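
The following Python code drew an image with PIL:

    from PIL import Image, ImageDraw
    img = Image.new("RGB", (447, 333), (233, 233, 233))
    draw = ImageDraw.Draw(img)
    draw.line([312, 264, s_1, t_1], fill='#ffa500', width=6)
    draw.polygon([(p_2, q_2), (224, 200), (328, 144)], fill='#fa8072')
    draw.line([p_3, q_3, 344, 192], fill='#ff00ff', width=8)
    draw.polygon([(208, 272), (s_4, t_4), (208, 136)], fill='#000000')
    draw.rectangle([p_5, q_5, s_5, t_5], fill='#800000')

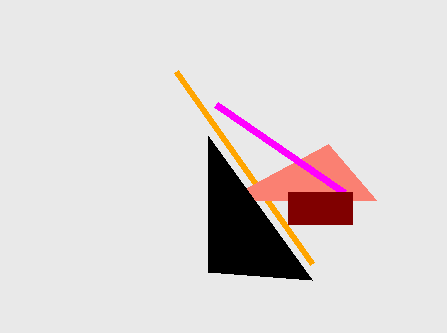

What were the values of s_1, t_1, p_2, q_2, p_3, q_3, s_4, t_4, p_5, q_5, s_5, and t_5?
s_1 = 176, t_1 = 72, p_2 = 376, q_2 = 200, p_3 = 216, q_3 = 104, s_4 = 312, t_4 = 280, p_5 = 288, q_5 = 192, s_5 = 352, t_5 = 224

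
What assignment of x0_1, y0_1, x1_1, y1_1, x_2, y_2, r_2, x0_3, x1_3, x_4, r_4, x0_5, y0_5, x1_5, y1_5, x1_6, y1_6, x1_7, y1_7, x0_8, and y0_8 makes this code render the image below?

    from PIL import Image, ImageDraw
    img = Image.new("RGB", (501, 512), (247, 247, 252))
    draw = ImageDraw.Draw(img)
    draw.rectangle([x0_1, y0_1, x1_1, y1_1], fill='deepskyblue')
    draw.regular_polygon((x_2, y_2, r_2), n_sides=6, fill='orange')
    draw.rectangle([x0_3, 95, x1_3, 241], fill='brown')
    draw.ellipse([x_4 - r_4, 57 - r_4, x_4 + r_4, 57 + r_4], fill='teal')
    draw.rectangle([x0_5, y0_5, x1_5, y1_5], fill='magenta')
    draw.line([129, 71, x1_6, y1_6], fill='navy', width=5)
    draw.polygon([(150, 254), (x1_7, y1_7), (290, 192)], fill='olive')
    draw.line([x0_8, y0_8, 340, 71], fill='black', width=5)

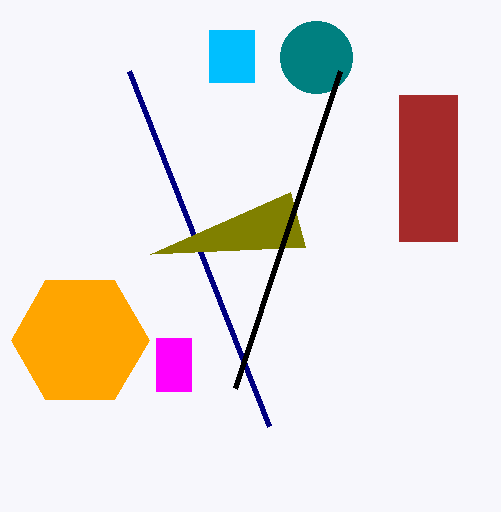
x0_1 = 209, y0_1 = 30, x1_1 = 254, y1_1 = 82, x_2 = 80, y_2 = 340, r_2 = 69, x0_3 = 399, x1_3 = 457, x_4 = 316, r_4 = 36, x0_5 = 156, y0_5 = 338, x1_5 = 191, y1_5 = 391, x1_6 = 269, y1_6 = 426, x1_7 = 305, y1_7 = 247, x0_8 = 235, y0_8 = 388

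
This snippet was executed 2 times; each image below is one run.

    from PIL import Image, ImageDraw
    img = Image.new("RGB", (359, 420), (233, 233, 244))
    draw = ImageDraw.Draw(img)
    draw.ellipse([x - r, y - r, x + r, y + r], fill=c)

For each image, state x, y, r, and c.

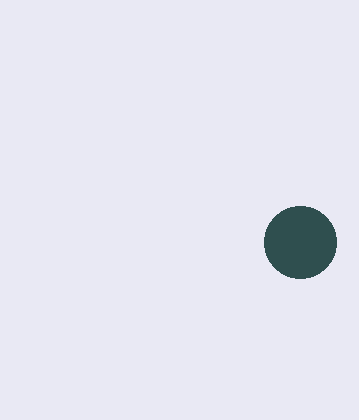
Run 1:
x = 300; y = 242; r = 36; c = 'darkslategray'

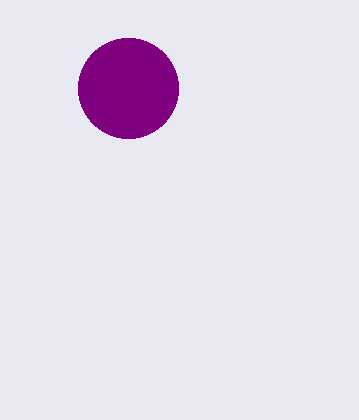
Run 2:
x = 128
y = 88
r = 50
c = 'purple'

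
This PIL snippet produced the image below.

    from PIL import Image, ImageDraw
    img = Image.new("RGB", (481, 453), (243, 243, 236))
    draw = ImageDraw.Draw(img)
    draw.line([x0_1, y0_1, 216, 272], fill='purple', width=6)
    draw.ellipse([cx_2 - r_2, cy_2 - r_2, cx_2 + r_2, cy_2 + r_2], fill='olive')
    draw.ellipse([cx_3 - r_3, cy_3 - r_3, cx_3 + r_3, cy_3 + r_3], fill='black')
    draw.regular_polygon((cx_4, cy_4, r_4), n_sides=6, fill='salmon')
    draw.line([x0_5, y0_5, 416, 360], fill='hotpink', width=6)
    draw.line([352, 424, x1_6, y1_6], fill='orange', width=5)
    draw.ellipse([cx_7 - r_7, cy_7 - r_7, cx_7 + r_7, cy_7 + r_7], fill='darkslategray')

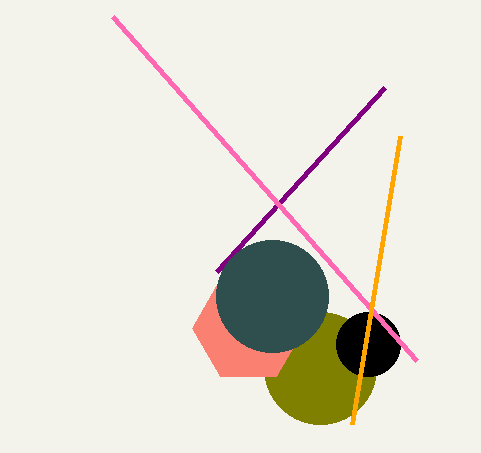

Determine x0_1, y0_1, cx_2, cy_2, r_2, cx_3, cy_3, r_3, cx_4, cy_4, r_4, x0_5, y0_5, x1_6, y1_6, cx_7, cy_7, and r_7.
x0_1 = 384; y0_1 = 88; cx_2 = 320; cy_2 = 368; r_2 = 56; cx_3 = 368; cy_3 = 344; r_3 = 32; cx_4 = 248; cy_4 = 328; r_4 = 56; x0_5 = 112; y0_5 = 16; x1_6 = 400; y1_6 = 136; cx_7 = 272; cy_7 = 296; r_7 = 56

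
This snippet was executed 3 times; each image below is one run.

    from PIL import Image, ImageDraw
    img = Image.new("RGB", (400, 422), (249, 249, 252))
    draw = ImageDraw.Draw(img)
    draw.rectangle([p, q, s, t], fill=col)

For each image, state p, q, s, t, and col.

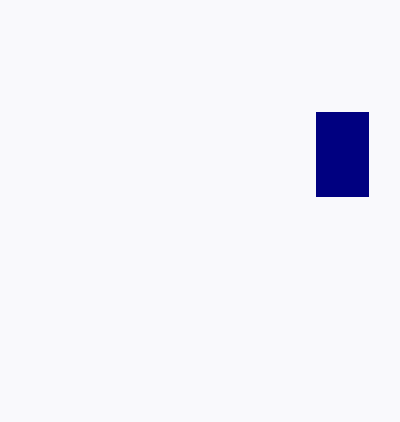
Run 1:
p = 316, q = 112, s = 368, t = 196, col = 'navy'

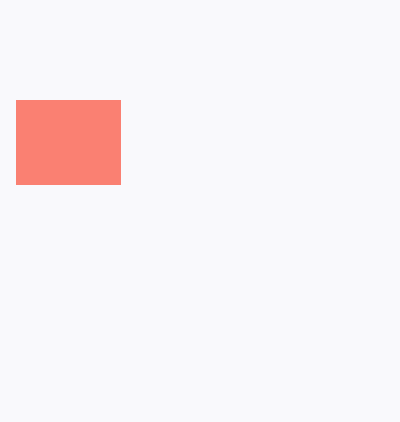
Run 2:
p = 16
q = 100
s = 120
t = 184
col = 'salmon'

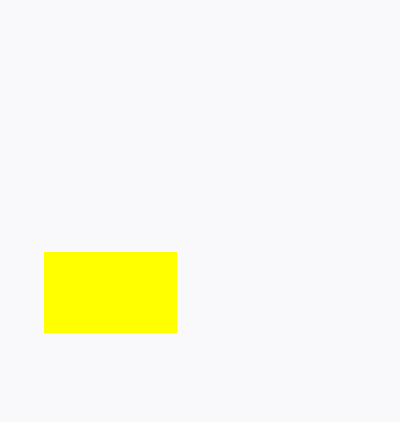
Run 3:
p = 44; q = 252; s = 176; t = 332; col = 'yellow'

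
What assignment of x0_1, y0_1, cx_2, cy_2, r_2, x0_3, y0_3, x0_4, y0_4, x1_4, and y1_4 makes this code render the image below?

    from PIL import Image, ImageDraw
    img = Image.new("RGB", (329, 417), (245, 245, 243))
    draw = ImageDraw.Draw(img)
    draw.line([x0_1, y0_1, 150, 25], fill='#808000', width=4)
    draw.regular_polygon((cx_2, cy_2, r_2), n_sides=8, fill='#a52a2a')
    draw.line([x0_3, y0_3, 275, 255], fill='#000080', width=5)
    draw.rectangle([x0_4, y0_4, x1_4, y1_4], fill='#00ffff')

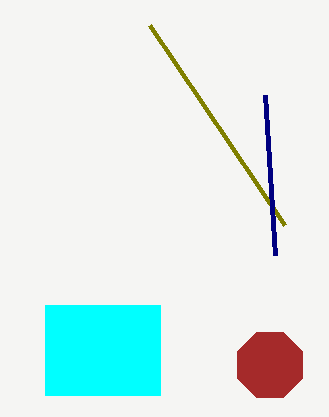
x0_1 = 285; y0_1 = 225; cx_2 = 270; cy_2 = 365; r_2 = 35; x0_3 = 265; y0_3 = 95; x0_4 = 45; y0_4 = 305; x1_4 = 160; y1_4 = 395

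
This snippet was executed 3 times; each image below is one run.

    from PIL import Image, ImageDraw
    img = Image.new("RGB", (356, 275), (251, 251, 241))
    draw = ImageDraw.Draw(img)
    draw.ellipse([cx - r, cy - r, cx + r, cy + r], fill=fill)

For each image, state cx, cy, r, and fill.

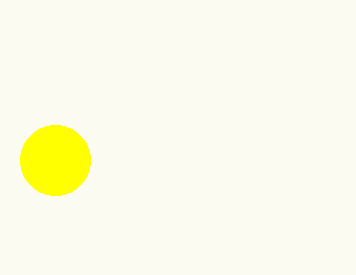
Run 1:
cx = 55, cy = 160, r = 35, fill = 'yellow'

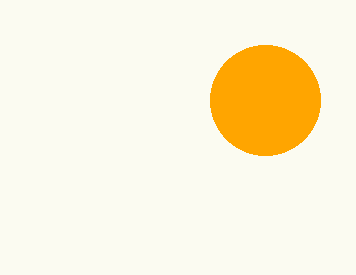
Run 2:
cx = 265, cy = 100, r = 55, fill = 'orange'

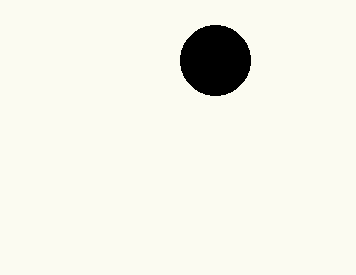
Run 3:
cx = 215
cy = 60
r = 35
fill = 'black'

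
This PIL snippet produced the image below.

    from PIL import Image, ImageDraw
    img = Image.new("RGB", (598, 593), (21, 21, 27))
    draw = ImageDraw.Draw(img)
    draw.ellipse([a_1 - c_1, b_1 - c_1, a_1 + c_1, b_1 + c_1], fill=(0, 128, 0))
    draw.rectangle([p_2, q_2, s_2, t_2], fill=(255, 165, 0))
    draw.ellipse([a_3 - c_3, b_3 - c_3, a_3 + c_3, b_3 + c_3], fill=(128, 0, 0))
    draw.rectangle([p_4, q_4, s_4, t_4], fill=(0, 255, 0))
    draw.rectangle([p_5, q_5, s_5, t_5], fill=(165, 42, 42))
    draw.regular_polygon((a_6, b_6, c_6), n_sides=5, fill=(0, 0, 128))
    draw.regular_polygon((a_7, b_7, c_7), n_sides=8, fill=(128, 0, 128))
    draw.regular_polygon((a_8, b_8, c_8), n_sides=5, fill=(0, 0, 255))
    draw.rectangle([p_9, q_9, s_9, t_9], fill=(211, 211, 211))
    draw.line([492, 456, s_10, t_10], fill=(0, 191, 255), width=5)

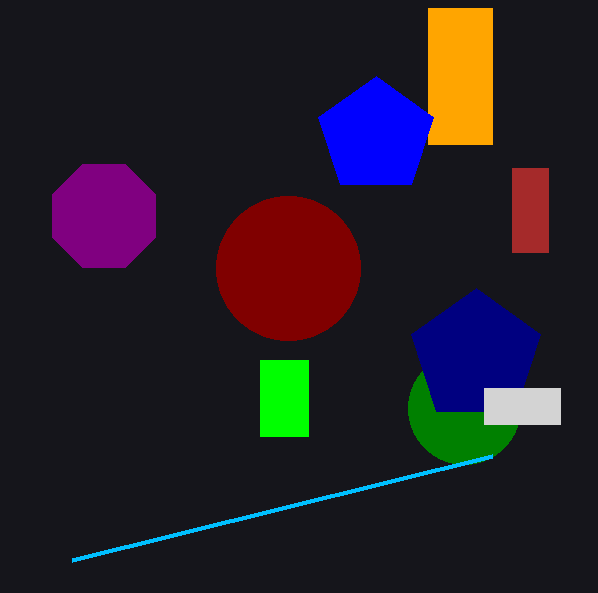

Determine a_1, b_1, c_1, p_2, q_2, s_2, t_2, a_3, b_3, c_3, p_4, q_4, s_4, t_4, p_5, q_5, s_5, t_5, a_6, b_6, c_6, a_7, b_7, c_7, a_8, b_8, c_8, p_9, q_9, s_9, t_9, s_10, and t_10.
a_1 = 464, b_1 = 408, c_1 = 56, p_2 = 428, q_2 = 8, s_2 = 492, t_2 = 144, a_3 = 288, b_3 = 268, c_3 = 72, p_4 = 260, q_4 = 360, s_4 = 308, t_4 = 436, p_5 = 512, q_5 = 168, s_5 = 548, t_5 = 252, a_6 = 476, b_6 = 356, c_6 = 68, a_7 = 104, b_7 = 216, c_7 = 56, a_8 = 376, b_8 = 136, c_8 = 60, p_9 = 484, q_9 = 388, s_9 = 560, t_9 = 424, s_10 = 72, t_10 = 560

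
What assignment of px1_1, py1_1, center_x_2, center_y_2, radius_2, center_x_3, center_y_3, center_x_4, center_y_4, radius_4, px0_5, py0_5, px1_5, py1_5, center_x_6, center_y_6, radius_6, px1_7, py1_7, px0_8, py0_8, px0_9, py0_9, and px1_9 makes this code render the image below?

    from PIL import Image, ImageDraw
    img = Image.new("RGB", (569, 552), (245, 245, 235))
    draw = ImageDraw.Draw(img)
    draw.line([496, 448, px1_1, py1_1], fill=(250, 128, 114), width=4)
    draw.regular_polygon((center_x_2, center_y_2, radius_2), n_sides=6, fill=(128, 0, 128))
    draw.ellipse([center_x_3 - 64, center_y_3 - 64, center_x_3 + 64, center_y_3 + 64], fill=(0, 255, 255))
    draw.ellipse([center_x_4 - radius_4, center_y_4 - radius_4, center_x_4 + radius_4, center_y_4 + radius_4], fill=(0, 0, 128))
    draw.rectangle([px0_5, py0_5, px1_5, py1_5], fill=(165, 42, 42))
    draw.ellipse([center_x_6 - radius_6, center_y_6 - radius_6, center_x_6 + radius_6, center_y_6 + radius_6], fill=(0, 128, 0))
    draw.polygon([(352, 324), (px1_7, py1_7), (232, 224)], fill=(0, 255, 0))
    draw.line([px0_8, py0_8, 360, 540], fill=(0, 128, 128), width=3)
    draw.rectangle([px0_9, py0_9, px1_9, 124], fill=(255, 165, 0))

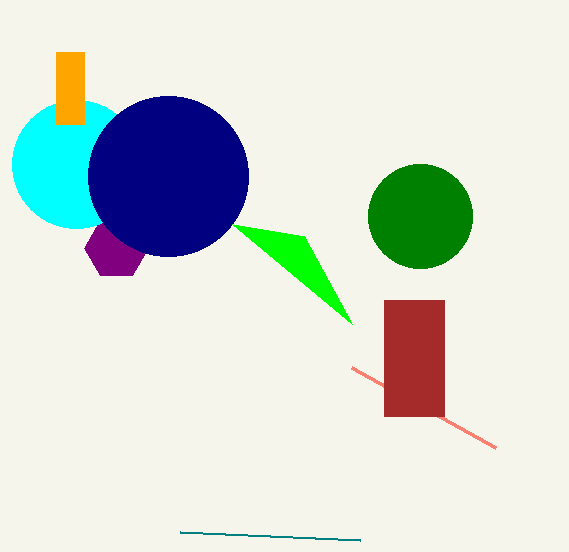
px1_1 = 352, py1_1 = 368, center_x_2 = 116, center_y_2 = 248, radius_2 = 32, center_x_3 = 76, center_y_3 = 164, center_x_4 = 168, center_y_4 = 176, radius_4 = 80, px0_5 = 384, py0_5 = 300, px1_5 = 444, py1_5 = 416, center_x_6 = 420, center_y_6 = 216, radius_6 = 52, px1_7 = 304, py1_7 = 236, px0_8 = 180, py0_8 = 532, px0_9 = 56, py0_9 = 52, px1_9 = 84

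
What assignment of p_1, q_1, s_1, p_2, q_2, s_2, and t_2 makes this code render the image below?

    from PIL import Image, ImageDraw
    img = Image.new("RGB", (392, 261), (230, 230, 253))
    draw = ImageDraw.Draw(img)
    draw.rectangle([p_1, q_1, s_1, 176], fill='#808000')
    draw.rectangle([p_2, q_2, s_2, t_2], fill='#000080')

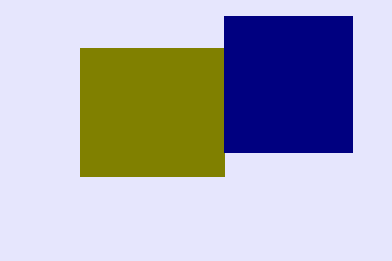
p_1 = 80
q_1 = 48
s_1 = 224
p_2 = 224
q_2 = 16
s_2 = 352
t_2 = 152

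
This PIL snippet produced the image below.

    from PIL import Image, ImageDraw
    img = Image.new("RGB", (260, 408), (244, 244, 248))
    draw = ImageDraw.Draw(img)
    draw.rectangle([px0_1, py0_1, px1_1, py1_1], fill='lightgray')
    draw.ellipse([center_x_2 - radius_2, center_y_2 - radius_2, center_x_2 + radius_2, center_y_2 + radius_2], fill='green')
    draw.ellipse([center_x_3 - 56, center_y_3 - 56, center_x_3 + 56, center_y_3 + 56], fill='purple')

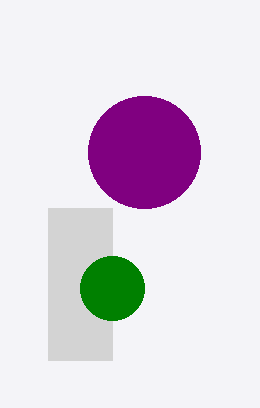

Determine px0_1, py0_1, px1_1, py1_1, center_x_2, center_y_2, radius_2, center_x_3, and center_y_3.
px0_1 = 48
py0_1 = 208
px1_1 = 112
py1_1 = 360
center_x_2 = 112
center_y_2 = 288
radius_2 = 32
center_x_3 = 144
center_y_3 = 152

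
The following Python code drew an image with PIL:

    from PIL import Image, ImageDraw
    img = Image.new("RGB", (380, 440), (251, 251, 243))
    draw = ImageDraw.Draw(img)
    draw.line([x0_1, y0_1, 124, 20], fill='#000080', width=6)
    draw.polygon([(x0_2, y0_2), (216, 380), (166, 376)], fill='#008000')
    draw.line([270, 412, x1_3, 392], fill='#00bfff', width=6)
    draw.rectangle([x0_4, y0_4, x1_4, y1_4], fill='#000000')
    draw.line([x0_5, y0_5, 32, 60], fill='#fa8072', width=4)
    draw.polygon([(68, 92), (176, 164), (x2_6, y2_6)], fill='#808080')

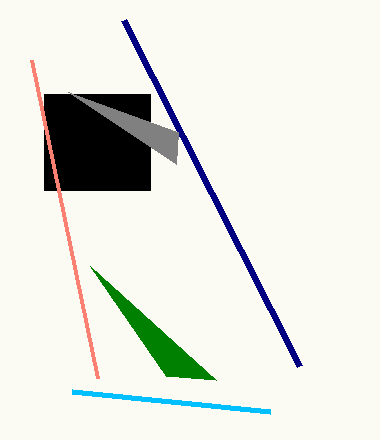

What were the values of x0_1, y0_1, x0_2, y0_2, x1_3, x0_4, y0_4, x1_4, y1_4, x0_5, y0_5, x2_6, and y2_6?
x0_1 = 300; y0_1 = 366; x0_2 = 90; y0_2 = 266; x1_3 = 72; x0_4 = 44; y0_4 = 94; x1_4 = 150; y1_4 = 190; x0_5 = 98; y0_5 = 378; x2_6 = 178; y2_6 = 132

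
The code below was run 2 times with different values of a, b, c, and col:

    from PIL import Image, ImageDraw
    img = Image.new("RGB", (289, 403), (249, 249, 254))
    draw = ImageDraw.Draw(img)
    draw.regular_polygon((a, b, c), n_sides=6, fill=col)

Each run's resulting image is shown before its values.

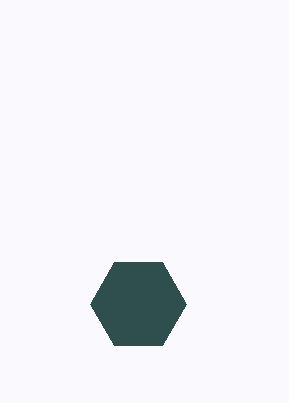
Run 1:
a = 138
b = 304
c = 48
col = 'darkslategray'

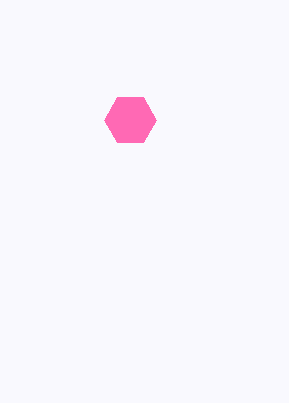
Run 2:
a = 130, b = 120, c = 26, col = 'hotpink'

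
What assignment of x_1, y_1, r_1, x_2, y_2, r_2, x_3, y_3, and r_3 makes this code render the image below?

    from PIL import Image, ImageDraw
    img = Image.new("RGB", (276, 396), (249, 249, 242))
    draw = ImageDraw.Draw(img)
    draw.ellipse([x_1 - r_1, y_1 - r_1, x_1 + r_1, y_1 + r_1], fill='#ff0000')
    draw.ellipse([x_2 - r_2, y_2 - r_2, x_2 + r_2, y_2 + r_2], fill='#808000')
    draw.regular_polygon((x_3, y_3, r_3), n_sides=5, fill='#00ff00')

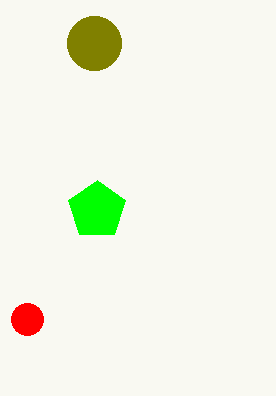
x_1 = 27; y_1 = 319; r_1 = 16; x_2 = 94; y_2 = 43; r_2 = 27; x_3 = 97; y_3 = 210; r_3 = 30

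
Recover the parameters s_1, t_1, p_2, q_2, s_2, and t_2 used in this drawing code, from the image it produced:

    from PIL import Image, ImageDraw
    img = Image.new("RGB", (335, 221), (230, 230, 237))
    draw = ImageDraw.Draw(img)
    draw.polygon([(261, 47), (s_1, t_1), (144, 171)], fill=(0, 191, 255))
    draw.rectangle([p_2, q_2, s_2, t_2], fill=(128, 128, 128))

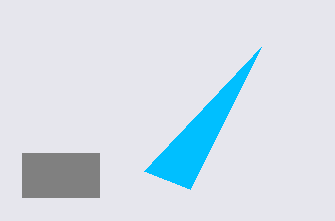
s_1 = 190
t_1 = 189
p_2 = 22
q_2 = 153
s_2 = 99
t_2 = 197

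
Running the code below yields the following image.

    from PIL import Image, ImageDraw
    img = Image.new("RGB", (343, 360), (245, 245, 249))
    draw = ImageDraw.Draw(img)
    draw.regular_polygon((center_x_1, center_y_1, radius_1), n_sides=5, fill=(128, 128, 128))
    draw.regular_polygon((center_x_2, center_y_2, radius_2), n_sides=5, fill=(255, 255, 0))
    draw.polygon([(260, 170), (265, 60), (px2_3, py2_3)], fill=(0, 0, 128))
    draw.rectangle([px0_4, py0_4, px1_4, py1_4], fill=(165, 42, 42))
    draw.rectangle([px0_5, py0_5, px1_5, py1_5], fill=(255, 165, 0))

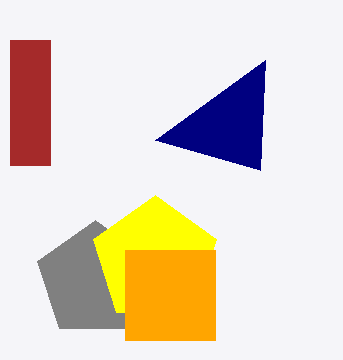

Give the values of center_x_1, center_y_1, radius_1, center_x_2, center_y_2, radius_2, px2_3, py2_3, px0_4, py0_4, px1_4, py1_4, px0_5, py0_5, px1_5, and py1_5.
center_x_1 = 95, center_y_1 = 280, radius_1 = 60, center_x_2 = 155, center_y_2 = 260, radius_2 = 65, px2_3 = 155, py2_3 = 140, px0_4 = 10, py0_4 = 40, px1_4 = 50, py1_4 = 165, px0_5 = 125, py0_5 = 250, px1_5 = 215, py1_5 = 340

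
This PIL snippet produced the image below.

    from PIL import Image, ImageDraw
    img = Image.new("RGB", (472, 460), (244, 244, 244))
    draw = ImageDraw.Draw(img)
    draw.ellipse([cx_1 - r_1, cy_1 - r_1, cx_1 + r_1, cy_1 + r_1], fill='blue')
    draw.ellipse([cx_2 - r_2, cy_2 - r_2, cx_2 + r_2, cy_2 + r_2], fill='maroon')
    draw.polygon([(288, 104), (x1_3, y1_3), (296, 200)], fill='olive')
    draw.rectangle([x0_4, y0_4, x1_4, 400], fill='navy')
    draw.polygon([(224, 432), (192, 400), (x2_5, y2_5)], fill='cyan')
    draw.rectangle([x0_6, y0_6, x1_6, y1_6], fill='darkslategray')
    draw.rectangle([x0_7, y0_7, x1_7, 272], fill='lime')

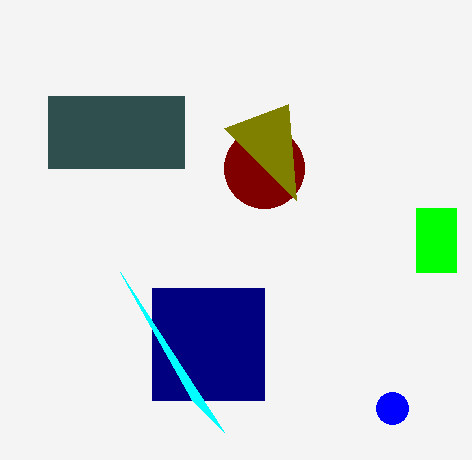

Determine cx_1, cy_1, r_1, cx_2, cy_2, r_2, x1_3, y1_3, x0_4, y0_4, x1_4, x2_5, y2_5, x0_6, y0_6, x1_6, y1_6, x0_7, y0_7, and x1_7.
cx_1 = 392; cy_1 = 408; r_1 = 16; cx_2 = 264; cy_2 = 168; r_2 = 40; x1_3 = 224; y1_3 = 128; x0_4 = 152; y0_4 = 288; x1_4 = 264; x2_5 = 120; y2_5 = 272; x0_6 = 48; y0_6 = 96; x1_6 = 184; y1_6 = 168; x0_7 = 416; y0_7 = 208; x1_7 = 456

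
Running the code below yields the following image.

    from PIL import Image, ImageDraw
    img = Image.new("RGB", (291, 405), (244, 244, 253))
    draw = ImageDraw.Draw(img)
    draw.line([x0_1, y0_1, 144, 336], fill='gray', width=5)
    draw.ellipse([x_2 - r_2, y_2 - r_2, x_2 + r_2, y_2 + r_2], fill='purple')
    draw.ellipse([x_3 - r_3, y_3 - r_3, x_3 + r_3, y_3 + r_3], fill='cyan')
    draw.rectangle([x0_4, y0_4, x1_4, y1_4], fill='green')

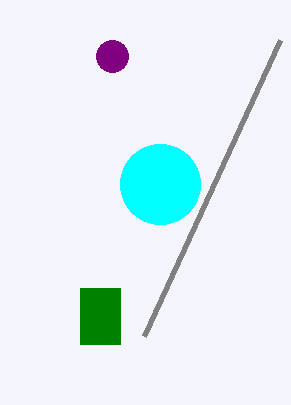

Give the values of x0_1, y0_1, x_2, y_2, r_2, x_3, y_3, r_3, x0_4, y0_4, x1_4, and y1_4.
x0_1 = 280, y0_1 = 40, x_2 = 112, y_2 = 56, r_2 = 16, x_3 = 160, y_3 = 184, r_3 = 40, x0_4 = 80, y0_4 = 288, x1_4 = 120, y1_4 = 344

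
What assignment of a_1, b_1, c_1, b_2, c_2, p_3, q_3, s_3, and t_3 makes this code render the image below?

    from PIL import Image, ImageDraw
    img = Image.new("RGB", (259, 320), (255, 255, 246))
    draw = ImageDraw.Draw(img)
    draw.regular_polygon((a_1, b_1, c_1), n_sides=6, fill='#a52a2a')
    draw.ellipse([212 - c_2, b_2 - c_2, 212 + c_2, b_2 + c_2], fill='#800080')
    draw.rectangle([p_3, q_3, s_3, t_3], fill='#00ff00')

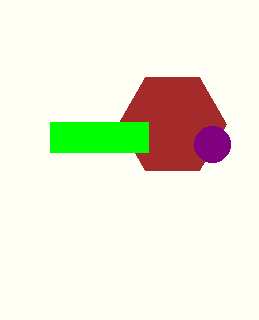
a_1 = 172
b_1 = 124
c_1 = 54
b_2 = 144
c_2 = 18
p_3 = 50
q_3 = 122
s_3 = 148
t_3 = 152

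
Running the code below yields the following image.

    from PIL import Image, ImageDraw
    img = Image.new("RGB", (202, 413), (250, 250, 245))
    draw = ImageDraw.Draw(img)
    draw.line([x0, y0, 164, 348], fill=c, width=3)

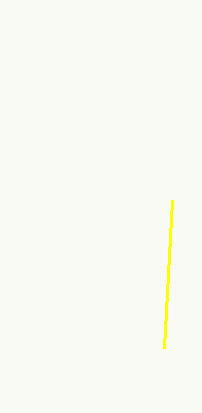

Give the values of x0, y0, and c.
x0 = 172
y0 = 200
c = 'yellow'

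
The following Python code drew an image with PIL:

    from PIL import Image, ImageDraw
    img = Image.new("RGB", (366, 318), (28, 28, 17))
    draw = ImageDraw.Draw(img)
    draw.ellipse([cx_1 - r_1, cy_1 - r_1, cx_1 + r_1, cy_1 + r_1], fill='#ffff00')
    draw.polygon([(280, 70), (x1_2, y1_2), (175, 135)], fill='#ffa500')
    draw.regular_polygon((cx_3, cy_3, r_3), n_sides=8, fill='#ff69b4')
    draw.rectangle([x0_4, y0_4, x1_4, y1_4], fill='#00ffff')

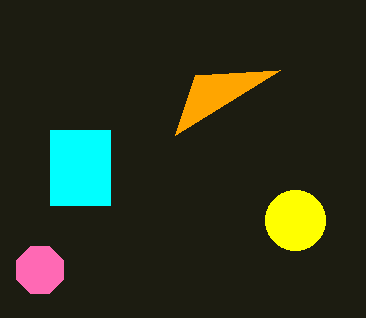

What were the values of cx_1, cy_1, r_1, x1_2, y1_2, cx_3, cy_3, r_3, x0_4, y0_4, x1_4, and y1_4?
cx_1 = 295
cy_1 = 220
r_1 = 30
x1_2 = 195
y1_2 = 75
cx_3 = 40
cy_3 = 270
r_3 = 25
x0_4 = 50
y0_4 = 130
x1_4 = 110
y1_4 = 205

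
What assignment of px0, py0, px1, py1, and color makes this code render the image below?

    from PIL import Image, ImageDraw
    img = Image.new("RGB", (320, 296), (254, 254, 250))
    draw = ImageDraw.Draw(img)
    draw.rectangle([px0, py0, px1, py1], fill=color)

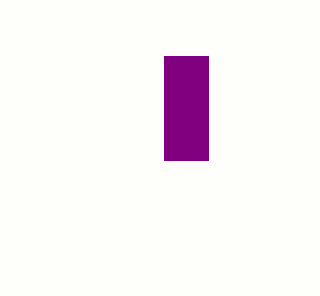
px0 = 164, py0 = 56, px1 = 208, py1 = 160, color = 'purple'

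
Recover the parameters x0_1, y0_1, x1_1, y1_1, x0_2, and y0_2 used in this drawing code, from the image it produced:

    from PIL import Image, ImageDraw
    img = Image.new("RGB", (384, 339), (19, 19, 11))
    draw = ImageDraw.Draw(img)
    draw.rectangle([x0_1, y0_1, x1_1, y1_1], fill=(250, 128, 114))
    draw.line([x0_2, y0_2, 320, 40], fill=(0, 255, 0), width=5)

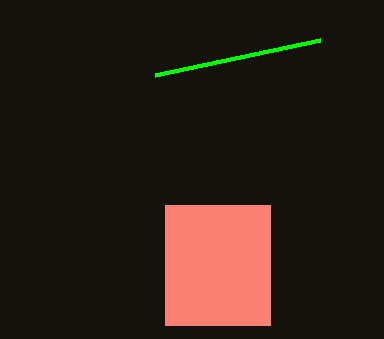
x0_1 = 165
y0_1 = 205
x1_1 = 270
y1_1 = 325
x0_2 = 155
y0_2 = 75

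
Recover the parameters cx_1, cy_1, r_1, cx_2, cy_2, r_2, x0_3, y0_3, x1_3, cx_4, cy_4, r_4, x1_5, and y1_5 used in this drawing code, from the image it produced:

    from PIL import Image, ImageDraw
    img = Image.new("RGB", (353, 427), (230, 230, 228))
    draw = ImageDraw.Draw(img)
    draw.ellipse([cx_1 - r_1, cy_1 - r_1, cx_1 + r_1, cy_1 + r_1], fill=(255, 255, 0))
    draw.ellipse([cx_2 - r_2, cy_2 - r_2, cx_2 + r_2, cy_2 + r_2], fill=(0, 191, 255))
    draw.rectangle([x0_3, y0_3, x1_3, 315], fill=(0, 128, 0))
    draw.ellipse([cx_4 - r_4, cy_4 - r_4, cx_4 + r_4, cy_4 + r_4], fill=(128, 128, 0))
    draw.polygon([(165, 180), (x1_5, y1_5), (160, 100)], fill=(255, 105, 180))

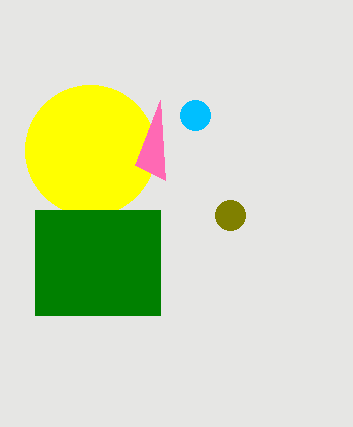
cx_1 = 90
cy_1 = 150
r_1 = 65
cx_2 = 195
cy_2 = 115
r_2 = 15
x0_3 = 35
y0_3 = 210
x1_3 = 160
cx_4 = 230
cy_4 = 215
r_4 = 15
x1_5 = 135
y1_5 = 165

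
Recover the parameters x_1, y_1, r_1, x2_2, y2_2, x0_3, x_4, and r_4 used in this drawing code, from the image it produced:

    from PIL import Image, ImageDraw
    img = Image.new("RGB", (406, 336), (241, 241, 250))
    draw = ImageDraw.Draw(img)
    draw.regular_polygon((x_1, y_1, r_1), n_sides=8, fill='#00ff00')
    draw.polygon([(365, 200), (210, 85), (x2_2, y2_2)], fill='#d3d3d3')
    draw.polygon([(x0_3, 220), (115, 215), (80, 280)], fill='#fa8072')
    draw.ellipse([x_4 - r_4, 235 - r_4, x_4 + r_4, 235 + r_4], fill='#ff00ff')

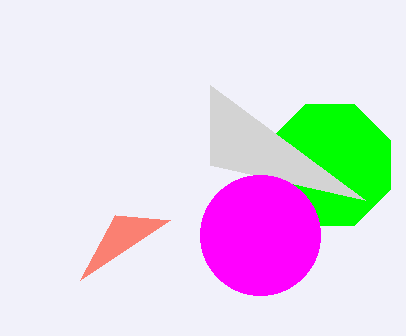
x_1 = 330
y_1 = 165
r_1 = 65
x2_2 = 210
y2_2 = 165
x0_3 = 170
x_4 = 260
r_4 = 60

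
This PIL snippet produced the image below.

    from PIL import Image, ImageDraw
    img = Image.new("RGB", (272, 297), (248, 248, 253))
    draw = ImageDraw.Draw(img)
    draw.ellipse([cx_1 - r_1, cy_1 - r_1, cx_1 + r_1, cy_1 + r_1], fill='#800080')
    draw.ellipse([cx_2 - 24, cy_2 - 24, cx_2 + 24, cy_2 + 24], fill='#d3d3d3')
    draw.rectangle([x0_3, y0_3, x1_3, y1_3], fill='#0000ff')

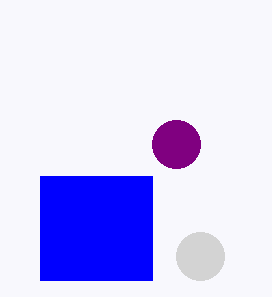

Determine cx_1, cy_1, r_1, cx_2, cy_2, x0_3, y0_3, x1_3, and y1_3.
cx_1 = 176; cy_1 = 144; r_1 = 24; cx_2 = 200; cy_2 = 256; x0_3 = 40; y0_3 = 176; x1_3 = 152; y1_3 = 280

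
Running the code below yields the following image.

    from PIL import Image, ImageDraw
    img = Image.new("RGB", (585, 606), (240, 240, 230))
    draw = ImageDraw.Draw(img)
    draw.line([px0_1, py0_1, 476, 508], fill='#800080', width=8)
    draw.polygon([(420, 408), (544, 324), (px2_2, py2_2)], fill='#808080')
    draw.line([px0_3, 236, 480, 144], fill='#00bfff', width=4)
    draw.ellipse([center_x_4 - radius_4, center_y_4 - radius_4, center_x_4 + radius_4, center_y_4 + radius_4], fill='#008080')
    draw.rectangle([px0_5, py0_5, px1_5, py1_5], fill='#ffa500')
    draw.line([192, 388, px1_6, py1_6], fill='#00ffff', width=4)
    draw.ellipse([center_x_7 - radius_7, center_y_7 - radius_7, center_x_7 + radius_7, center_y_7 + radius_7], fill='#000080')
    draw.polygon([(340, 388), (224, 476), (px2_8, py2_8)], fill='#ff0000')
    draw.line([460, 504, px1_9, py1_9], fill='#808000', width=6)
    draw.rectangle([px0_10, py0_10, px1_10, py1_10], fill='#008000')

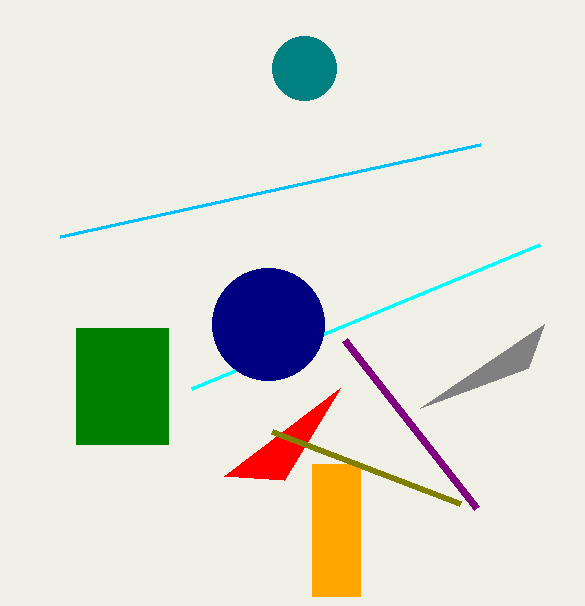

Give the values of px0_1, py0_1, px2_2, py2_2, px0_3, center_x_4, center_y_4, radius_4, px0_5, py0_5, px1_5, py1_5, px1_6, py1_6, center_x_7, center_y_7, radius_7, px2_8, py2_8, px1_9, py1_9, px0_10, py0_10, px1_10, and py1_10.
px0_1 = 344; py0_1 = 340; px2_2 = 528; py2_2 = 368; px0_3 = 60; center_x_4 = 304; center_y_4 = 68; radius_4 = 32; px0_5 = 312; py0_5 = 464; px1_5 = 360; py1_5 = 596; px1_6 = 540; py1_6 = 244; center_x_7 = 268; center_y_7 = 324; radius_7 = 56; px2_8 = 284; py2_8 = 480; px1_9 = 272; py1_9 = 432; px0_10 = 76; py0_10 = 328; px1_10 = 168; py1_10 = 444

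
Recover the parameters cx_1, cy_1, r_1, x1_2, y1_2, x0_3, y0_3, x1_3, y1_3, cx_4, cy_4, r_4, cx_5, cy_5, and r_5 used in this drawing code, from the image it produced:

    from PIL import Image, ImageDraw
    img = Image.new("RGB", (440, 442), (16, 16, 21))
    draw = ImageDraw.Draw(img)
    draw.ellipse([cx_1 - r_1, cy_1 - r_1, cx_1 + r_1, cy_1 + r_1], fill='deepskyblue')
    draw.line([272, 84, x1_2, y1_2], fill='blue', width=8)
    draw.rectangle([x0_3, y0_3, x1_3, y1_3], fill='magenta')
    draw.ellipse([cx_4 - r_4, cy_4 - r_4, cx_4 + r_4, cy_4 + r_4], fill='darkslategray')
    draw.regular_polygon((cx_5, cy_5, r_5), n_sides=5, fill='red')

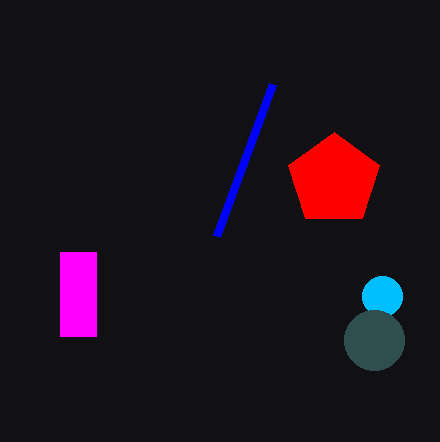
cx_1 = 382, cy_1 = 296, r_1 = 20, x1_2 = 216, y1_2 = 236, x0_3 = 60, y0_3 = 252, x1_3 = 96, y1_3 = 336, cx_4 = 374, cy_4 = 340, r_4 = 30, cx_5 = 334, cy_5 = 180, r_5 = 48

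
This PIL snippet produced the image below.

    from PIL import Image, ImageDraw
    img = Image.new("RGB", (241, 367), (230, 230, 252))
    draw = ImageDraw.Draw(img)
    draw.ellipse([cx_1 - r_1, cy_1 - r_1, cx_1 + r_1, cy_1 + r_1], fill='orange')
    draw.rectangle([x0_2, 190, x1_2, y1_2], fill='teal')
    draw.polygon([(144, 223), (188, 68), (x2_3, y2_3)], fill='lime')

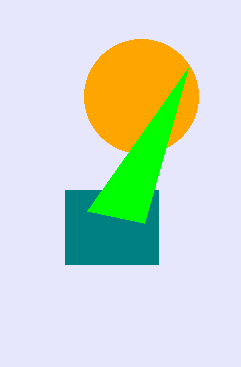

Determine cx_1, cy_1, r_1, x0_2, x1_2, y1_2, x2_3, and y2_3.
cx_1 = 141; cy_1 = 96; r_1 = 57; x0_2 = 65; x1_2 = 158; y1_2 = 264; x2_3 = 87; y2_3 = 211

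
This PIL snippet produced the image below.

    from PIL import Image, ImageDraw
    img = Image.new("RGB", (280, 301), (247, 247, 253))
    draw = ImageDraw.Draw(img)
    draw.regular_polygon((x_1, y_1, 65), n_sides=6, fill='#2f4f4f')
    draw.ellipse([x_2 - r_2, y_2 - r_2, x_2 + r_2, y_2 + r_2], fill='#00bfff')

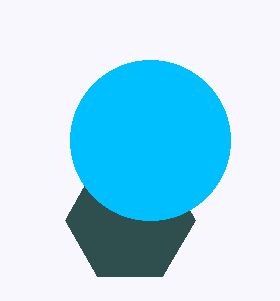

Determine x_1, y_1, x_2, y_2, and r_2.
x_1 = 130; y_1 = 220; x_2 = 150; y_2 = 140; r_2 = 80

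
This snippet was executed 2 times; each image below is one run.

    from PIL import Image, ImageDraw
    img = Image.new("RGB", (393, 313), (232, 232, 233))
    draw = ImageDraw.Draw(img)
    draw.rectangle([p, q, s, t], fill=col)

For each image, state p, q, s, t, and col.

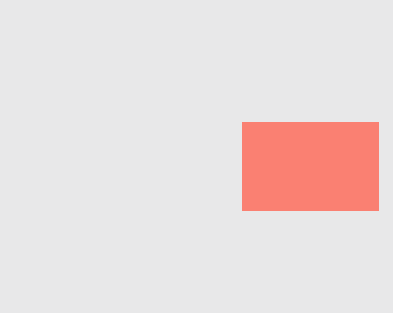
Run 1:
p = 242
q = 122
s = 378
t = 210
col = 'salmon'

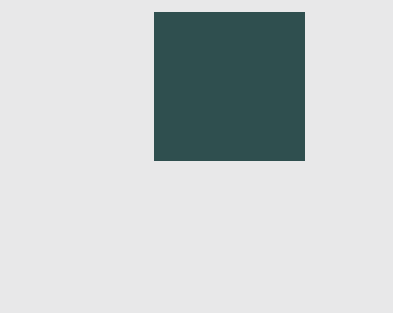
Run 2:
p = 154; q = 12; s = 304; t = 160; col = 'darkslategray'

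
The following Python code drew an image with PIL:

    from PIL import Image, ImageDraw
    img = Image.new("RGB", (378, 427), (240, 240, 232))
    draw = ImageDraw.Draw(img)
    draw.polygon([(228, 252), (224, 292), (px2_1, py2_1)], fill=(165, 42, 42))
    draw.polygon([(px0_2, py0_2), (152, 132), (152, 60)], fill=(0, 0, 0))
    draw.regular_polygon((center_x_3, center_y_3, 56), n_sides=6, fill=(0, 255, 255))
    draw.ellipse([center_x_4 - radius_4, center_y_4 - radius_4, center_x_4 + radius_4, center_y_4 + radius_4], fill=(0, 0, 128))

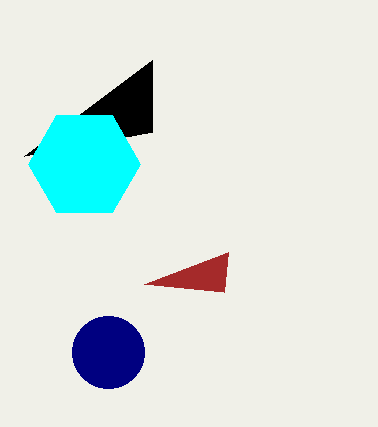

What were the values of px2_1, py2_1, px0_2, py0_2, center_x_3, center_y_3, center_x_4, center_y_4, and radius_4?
px2_1 = 144, py2_1 = 284, px0_2 = 24, py0_2 = 156, center_x_3 = 84, center_y_3 = 164, center_x_4 = 108, center_y_4 = 352, radius_4 = 36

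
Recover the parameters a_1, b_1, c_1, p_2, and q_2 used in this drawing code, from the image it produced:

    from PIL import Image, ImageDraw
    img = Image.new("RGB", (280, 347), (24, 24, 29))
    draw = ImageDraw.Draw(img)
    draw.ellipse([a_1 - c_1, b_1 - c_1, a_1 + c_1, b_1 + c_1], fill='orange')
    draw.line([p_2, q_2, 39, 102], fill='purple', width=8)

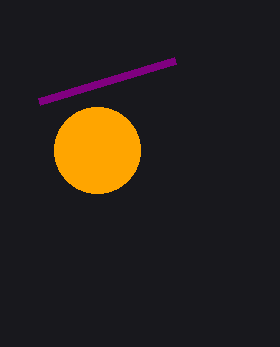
a_1 = 97, b_1 = 150, c_1 = 43, p_2 = 175, q_2 = 61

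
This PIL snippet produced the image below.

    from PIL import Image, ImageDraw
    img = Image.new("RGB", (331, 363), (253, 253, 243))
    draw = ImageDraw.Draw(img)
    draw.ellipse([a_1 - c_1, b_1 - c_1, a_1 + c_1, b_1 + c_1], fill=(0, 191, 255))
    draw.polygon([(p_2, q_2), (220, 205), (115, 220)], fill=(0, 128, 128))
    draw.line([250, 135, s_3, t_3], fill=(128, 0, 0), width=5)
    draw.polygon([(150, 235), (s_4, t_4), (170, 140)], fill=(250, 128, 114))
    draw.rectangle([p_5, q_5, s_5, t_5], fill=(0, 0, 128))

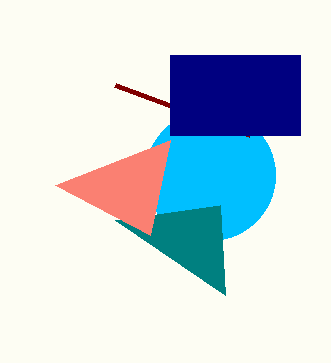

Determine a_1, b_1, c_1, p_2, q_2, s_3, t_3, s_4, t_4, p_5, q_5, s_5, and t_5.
a_1 = 210, b_1 = 175, c_1 = 65, p_2 = 225, q_2 = 295, s_3 = 115, t_3 = 85, s_4 = 55, t_4 = 185, p_5 = 170, q_5 = 55, s_5 = 300, t_5 = 135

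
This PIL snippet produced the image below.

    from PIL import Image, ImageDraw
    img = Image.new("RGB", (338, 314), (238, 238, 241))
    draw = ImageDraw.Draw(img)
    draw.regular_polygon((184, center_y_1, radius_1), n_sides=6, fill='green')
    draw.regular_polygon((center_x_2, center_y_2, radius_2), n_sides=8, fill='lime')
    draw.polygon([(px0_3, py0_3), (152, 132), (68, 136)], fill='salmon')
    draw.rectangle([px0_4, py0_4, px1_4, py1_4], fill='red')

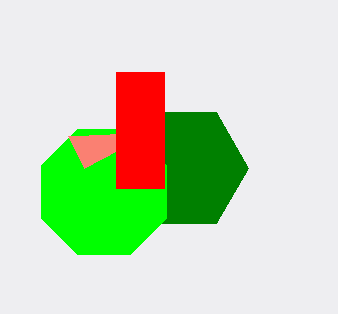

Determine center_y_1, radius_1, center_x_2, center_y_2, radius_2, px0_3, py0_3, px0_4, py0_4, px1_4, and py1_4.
center_y_1 = 168, radius_1 = 64, center_x_2 = 104, center_y_2 = 192, radius_2 = 68, px0_3 = 84, py0_3 = 168, px0_4 = 116, py0_4 = 72, px1_4 = 164, py1_4 = 188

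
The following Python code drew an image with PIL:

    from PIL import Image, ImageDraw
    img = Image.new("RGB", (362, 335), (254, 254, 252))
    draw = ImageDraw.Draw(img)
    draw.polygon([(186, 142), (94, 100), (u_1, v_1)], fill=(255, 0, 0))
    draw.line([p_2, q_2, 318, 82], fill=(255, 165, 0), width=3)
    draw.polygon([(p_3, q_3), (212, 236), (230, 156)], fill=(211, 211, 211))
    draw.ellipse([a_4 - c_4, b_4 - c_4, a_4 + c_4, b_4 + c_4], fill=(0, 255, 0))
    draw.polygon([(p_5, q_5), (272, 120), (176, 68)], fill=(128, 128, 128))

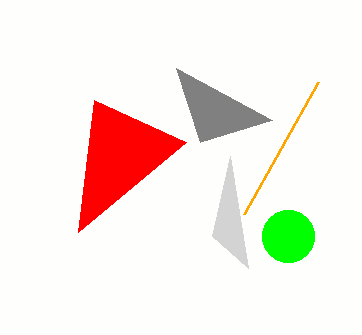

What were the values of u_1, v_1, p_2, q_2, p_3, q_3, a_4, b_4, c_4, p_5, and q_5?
u_1 = 78, v_1 = 232, p_2 = 244, q_2 = 214, p_3 = 248, q_3 = 268, a_4 = 288, b_4 = 236, c_4 = 26, p_5 = 200, q_5 = 142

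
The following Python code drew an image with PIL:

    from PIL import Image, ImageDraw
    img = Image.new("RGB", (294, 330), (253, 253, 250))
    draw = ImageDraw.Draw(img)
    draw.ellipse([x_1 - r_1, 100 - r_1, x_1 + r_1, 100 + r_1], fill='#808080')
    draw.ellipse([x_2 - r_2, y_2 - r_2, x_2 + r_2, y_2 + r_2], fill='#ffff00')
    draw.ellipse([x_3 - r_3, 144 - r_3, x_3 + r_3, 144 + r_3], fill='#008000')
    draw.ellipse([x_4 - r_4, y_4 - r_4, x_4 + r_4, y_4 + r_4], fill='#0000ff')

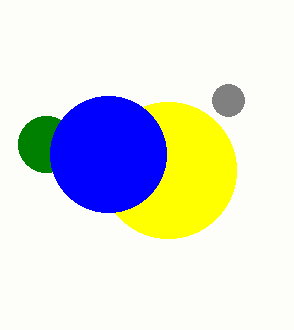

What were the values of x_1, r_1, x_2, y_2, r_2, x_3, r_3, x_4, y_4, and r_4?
x_1 = 228, r_1 = 16, x_2 = 168, y_2 = 170, r_2 = 68, x_3 = 46, r_3 = 28, x_4 = 108, y_4 = 154, r_4 = 58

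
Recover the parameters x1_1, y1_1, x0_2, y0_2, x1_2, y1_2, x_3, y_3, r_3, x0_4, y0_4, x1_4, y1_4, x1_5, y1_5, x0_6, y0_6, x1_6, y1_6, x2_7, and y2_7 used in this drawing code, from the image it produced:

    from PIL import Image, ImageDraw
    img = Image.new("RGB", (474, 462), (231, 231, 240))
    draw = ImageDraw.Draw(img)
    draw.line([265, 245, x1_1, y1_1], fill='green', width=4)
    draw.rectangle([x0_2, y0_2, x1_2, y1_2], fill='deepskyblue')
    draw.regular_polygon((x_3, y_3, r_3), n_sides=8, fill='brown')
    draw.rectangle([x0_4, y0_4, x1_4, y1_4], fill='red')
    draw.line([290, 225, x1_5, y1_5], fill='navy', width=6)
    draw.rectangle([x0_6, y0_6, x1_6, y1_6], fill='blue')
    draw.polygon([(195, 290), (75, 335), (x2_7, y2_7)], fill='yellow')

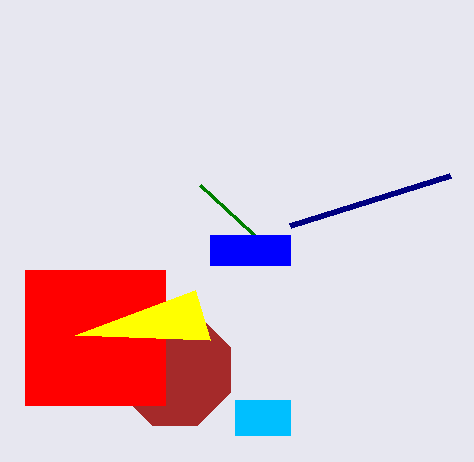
x1_1 = 200, y1_1 = 185, x0_2 = 235, y0_2 = 400, x1_2 = 290, y1_2 = 435, x_3 = 175, y_3 = 370, r_3 = 60, x0_4 = 25, y0_4 = 270, x1_4 = 165, y1_4 = 405, x1_5 = 450, y1_5 = 175, x0_6 = 210, y0_6 = 235, x1_6 = 290, y1_6 = 265, x2_7 = 210, y2_7 = 340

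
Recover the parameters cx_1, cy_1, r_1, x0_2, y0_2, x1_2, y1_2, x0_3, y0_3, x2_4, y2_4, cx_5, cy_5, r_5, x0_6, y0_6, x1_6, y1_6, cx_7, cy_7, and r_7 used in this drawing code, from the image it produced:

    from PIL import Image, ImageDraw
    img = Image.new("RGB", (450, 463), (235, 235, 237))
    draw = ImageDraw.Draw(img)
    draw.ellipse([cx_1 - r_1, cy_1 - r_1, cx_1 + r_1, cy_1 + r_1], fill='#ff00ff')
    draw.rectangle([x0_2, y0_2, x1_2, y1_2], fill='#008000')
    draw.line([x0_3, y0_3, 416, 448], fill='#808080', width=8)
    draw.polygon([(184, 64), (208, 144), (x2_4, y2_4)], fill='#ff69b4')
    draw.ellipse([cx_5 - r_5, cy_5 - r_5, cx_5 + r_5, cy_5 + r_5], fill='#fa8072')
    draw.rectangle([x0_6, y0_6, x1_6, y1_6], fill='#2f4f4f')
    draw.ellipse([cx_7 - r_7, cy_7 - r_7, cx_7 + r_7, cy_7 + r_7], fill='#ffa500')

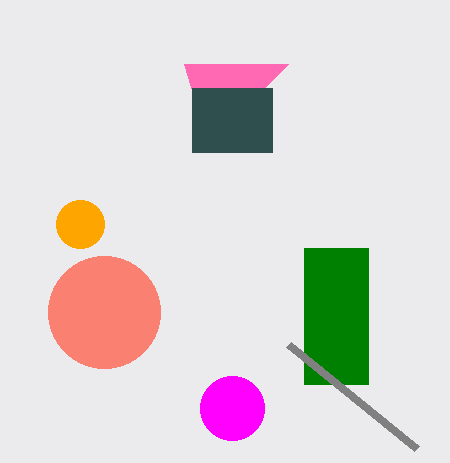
cx_1 = 232; cy_1 = 408; r_1 = 32; x0_2 = 304; y0_2 = 248; x1_2 = 368; y1_2 = 384; x0_3 = 288; y0_3 = 344; x2_4 = 288; y2_4 = 64; cx_5 = 104; cy_5 = 312; r_5 = 56; x0_6 = 192; y0_6 = 88; x1_6 = 272; y1_6 = 152; cx_7 = 80; cy_7 = 224; r_7 = 24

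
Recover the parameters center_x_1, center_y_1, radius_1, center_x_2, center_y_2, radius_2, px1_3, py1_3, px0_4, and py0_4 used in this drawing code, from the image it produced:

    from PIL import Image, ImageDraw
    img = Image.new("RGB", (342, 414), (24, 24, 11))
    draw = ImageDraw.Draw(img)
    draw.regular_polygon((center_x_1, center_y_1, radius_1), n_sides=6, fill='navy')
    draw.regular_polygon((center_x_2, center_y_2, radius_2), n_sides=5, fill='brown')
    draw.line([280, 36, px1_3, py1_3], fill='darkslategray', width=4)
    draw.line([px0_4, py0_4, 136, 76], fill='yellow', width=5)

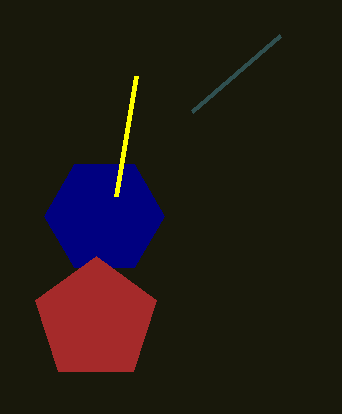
center_x_1 = 104; center_y_1 = 216; radius_1 = 60; center_x_2 = 96; center_y_2 = 320; radius_2 = 64; px1_3 = 192; py1_3 = 112; px0_4 = 116; py0_4 = 196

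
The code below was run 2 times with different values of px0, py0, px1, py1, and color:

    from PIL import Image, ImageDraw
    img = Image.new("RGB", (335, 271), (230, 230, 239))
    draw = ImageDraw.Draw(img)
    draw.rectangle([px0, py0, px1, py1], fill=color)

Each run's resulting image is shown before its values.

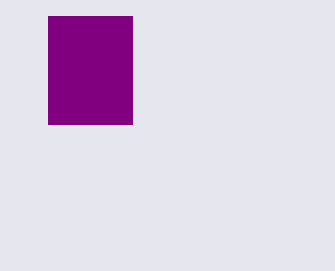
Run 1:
px0 = 48; py0 = 16; px1 = 132; py1 = 124; color = 'purple'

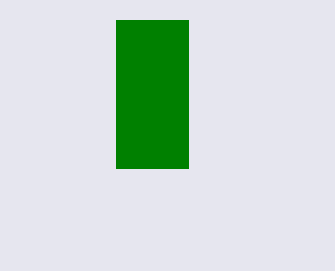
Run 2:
px0 = 116, py0 = 20, px1 = 188, py1 = 168, color = 'green'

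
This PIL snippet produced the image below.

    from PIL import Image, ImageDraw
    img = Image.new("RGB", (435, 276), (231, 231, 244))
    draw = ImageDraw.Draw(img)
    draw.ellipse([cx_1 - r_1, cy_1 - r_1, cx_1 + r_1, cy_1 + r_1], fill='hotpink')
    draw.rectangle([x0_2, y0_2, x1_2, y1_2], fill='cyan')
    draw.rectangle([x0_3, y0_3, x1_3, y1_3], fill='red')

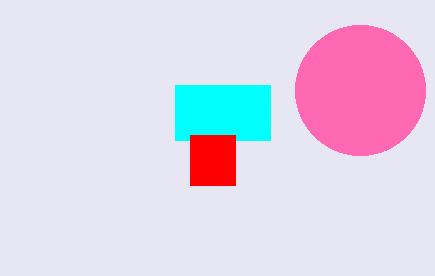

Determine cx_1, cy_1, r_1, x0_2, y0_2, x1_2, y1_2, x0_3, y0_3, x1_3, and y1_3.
cx_1 = 360
cy_1 = 90
r_1 = 65
x0_2 = 175
y0_2 = 85
x1_2 = 270
y1_2 = 140
x0_3 = 190
y0_3 = 135
x1_3 = 235
y1_3 = 185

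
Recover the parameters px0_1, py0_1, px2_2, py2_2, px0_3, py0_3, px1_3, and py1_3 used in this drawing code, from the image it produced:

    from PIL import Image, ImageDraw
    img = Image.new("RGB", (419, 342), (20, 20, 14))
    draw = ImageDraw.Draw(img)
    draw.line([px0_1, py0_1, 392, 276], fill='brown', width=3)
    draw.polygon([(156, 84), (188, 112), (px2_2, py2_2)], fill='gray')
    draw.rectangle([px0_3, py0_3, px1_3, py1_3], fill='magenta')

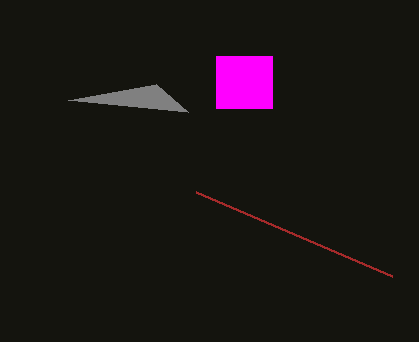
px0_1 = 196
py0_1 = 192
px2_2 = 68
py2_2 = 100
px0_3 = 216
py0_3 = 56
px1_3 = 272
py1_3 = 108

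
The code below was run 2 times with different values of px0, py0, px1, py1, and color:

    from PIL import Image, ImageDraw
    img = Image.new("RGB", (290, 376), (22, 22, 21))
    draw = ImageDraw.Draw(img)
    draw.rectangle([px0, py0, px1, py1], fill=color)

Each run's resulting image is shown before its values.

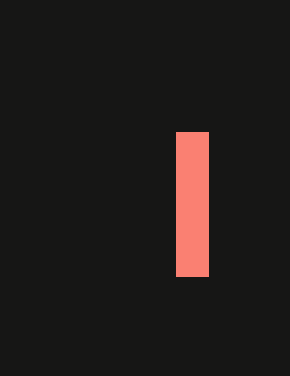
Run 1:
px0 = 176; py0 = 132; px1 = 208; py1 = 276; color = 'salmon'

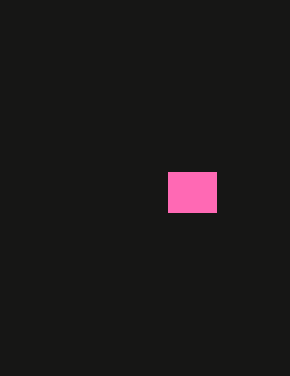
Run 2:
px0 = 168; py0 = 172; px1 = 216; py1 = 212; color = 'hotpink'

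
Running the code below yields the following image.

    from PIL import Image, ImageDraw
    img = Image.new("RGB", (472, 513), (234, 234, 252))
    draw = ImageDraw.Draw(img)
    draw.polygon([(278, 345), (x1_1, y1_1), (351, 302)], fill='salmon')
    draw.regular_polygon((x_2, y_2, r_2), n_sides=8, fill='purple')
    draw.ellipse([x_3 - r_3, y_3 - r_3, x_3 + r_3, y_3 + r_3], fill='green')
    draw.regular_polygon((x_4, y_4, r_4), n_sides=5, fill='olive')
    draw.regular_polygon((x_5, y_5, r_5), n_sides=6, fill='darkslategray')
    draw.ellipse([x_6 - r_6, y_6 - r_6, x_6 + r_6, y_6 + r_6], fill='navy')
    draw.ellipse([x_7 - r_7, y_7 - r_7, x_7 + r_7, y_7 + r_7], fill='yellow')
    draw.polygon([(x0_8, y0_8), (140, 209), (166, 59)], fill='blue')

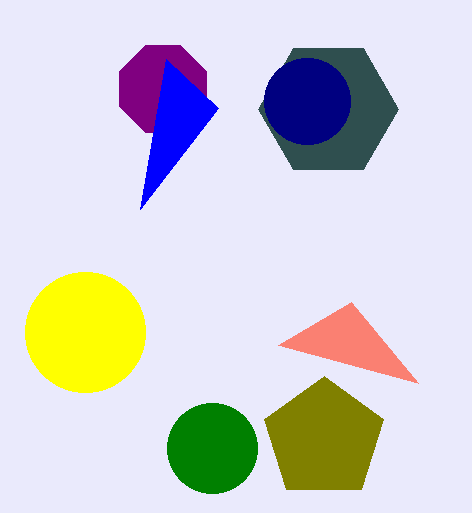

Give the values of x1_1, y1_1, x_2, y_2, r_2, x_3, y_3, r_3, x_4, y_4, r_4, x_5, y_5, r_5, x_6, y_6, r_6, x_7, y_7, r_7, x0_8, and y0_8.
x1_1 = 418; y1_1 = 383; x_2 = 163; y_2 = 89; r_2 = 47; x_3 = 212; y_3 = 448; r_3 = 45; x_4 = 324; y_4 = 439; r_4 = 63; x_5 = 328; y_5 = 109; r_5 = 70; x_6 = 307; y_6 = 101; r_6 = 43; x_7 = 85; y_7 = 332; r_7 = 60; x0_8 = 218; y0_8 = 108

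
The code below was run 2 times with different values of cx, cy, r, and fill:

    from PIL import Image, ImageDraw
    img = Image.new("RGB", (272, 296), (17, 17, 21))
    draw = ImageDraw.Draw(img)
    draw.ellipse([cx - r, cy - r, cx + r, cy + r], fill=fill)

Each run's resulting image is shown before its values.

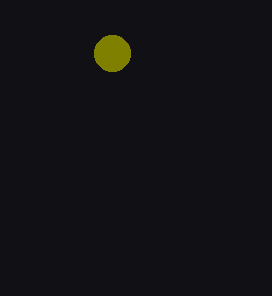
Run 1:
cx = 112
cy = 53
r = 18
fill = 'olive'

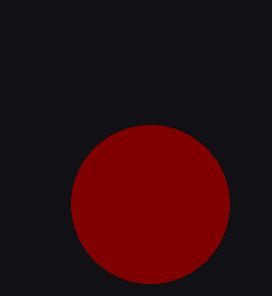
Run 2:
cx = 150, cy = 204, r = 79, fill = 'maroon'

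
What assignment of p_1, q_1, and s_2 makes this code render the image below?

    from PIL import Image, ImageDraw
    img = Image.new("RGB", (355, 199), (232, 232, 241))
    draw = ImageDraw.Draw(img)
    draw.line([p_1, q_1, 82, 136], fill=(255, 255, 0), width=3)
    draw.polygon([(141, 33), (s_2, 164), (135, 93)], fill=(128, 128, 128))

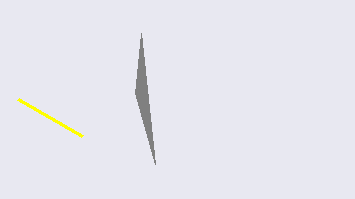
p_1 = 18, q_1 = 99, s_2 = 155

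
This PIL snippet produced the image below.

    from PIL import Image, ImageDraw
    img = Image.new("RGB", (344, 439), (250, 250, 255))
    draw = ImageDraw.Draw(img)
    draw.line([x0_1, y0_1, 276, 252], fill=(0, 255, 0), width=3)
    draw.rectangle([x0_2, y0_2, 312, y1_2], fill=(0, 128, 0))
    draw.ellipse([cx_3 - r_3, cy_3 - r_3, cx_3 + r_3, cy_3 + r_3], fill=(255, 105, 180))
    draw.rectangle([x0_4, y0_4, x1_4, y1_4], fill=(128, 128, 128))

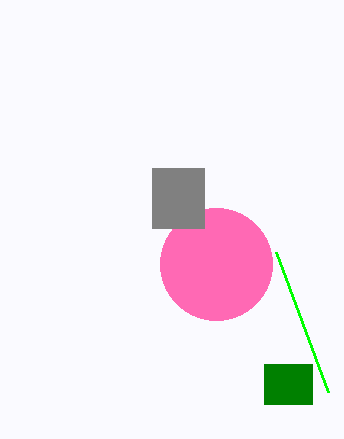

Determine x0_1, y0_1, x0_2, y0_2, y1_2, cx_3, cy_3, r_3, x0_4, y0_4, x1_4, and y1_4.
x0_1 = 328, y0_1 = 392, x0_2 = 264, y0_2 = 364, y1_2 = 404, cx_3 = 216, cy_3 = 264, r_3 = 56, x0_4 = 152, y0_4 = 168, x1_4 = 204, y1_4 = 228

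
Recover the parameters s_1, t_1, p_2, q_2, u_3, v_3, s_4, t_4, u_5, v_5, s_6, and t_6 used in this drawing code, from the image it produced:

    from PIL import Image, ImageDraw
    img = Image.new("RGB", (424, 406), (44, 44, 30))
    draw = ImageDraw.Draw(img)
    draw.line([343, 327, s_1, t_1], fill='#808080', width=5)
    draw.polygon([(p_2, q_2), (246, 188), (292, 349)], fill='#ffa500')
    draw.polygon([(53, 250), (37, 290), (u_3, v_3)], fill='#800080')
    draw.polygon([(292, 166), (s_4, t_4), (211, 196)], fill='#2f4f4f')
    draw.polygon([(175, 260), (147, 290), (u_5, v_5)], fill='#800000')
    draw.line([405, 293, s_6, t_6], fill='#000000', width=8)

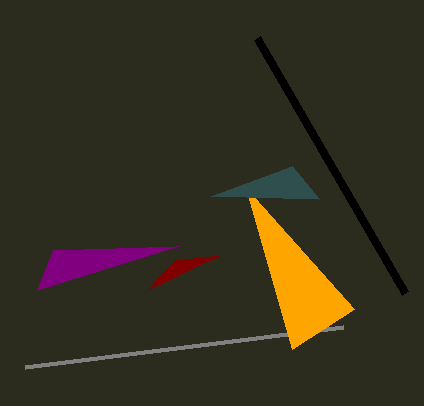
s_1 = 25, t_1 = 367, p_2 = 354, q_2 = 309, u_3 = 178, v_3 = 246, s_4 = 319, t_4 = 199, u_5 = 220, v_5 = 255, s_6 = 257, t_6 = 38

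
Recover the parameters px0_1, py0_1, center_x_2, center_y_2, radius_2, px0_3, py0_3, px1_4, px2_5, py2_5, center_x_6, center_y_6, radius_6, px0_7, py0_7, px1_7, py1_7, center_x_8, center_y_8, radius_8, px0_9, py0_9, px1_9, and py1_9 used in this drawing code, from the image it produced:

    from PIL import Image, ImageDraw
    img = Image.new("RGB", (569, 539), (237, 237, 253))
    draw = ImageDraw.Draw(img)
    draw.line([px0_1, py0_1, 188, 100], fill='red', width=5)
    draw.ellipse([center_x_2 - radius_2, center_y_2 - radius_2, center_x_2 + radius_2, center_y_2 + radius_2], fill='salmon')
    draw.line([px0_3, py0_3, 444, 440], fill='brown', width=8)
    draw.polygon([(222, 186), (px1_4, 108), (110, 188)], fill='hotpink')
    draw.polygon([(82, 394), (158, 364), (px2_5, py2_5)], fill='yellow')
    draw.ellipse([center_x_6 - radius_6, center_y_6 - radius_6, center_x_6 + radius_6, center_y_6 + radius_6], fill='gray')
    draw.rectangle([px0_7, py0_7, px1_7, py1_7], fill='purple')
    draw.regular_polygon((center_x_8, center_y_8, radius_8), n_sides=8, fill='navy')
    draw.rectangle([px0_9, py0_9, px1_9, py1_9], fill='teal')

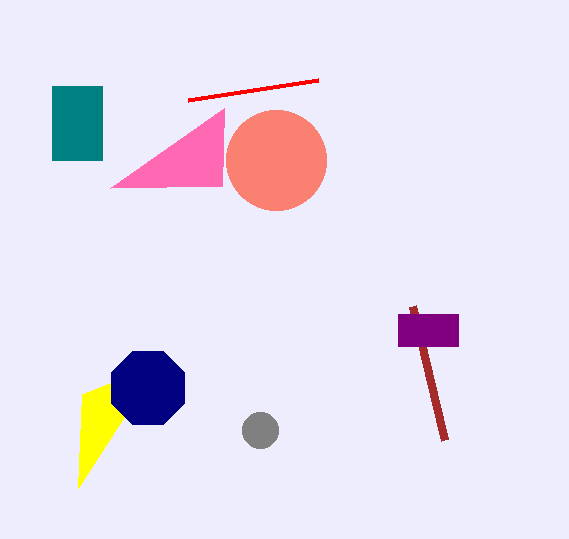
px0_1 = 318, py0_1 = 80, center_x_2 = 276, center_y_2 = 160, radius_2 = 50, px0_3 = 412, py0_3 = 306, px1_4 = 224, px2_5 = 78, py2_5 = 488, center_x_6 = 260, center_y_6 = 430, radius_6 = 18, px0_7 = 398, py0_7 = 314, px1_7 = 458, py1_7 = 346, center_x_8 = 148, center_y_8 = 388, radius_8 = 40, px0_9 = 52, py0_9 = 86, px1_9 = 102, py1_9 = 160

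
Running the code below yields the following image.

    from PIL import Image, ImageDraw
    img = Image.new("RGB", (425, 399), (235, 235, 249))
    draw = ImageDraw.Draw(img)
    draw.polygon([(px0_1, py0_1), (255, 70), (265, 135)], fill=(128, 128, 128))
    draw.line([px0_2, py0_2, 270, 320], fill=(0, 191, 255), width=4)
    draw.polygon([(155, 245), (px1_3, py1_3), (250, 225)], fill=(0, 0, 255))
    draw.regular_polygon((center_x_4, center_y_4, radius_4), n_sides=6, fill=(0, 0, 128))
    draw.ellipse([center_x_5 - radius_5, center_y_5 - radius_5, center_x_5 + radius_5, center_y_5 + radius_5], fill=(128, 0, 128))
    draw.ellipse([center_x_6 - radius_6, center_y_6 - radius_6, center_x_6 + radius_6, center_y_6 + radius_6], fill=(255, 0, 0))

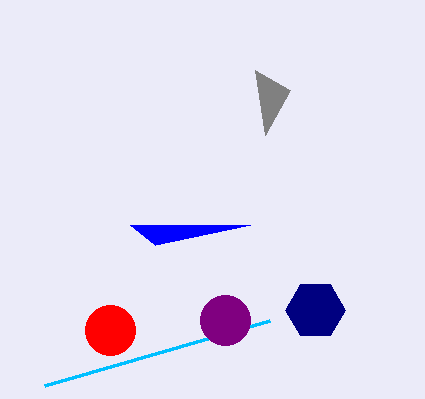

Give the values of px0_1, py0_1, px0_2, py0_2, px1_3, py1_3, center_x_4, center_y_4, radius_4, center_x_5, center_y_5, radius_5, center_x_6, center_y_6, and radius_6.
px0_1 = 290
py0_1 = 90
px0_2 = 45
py0_2 = 385
px1_3 = 130
py1_3 = 225
center_x_4 = 315
center_y_4 = 310
radius_4 = 30
center_x_5 = 225
center_y_5 = 320
radius_5 = 25
center_x_6 = 110
center_y_6 = 330
radius_6 = 25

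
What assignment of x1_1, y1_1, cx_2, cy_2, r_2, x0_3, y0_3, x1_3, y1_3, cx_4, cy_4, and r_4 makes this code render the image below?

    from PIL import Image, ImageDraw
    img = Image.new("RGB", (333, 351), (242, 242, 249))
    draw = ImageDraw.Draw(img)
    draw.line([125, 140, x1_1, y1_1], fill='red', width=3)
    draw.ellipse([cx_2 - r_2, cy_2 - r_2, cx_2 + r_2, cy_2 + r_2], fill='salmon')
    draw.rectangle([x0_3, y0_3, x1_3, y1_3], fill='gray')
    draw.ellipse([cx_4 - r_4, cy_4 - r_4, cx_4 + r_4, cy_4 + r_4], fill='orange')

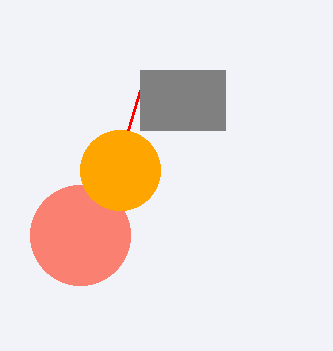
x1_1 = 140
y1_1 = 90
cx_2 = 80
cy_2 = 235
r_2 = 50
x0_3 = 140
y0_3 = 70
x1_3 = 225
y1_3 = 130
cx_4 = 120
cy_4 = 170
r_4 = 40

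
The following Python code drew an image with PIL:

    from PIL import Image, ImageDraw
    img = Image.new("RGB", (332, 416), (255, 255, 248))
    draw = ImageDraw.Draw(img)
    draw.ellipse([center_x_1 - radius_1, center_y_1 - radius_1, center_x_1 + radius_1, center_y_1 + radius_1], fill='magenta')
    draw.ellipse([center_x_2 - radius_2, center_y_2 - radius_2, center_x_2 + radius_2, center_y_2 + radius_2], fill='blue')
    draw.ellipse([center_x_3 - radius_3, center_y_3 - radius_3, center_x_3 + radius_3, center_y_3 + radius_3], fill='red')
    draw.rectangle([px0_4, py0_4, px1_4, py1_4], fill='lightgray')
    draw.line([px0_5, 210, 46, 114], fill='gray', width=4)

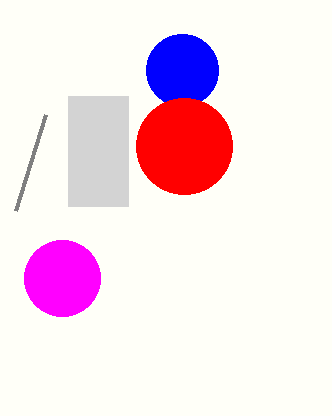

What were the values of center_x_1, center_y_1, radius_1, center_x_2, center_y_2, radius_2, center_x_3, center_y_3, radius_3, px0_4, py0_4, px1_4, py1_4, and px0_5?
center_x_1 = 62, center_y_1 = 278, radius_1 = 38, center_x_2 = 182, center_y_2 = 70, radius_2 = 36, center_x_3 = 184, center_y_3 = 146, radius_3 = 48, px0_4 = 68, py0_4 = 96, px1_4 = 128, py1_4 = 206, px0_5 = 16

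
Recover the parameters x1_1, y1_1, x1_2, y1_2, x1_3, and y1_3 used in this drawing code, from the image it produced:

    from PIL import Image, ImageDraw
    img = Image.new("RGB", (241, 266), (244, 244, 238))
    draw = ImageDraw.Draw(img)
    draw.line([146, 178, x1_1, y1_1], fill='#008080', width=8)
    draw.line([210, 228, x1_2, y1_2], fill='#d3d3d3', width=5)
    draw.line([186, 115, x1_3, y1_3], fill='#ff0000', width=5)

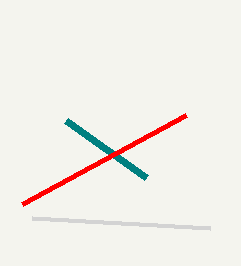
x1_1 = 66; y1_1 = 121; x1_2 = 32; y1_2 = 218; x1_3 = 22; y1_3 = 204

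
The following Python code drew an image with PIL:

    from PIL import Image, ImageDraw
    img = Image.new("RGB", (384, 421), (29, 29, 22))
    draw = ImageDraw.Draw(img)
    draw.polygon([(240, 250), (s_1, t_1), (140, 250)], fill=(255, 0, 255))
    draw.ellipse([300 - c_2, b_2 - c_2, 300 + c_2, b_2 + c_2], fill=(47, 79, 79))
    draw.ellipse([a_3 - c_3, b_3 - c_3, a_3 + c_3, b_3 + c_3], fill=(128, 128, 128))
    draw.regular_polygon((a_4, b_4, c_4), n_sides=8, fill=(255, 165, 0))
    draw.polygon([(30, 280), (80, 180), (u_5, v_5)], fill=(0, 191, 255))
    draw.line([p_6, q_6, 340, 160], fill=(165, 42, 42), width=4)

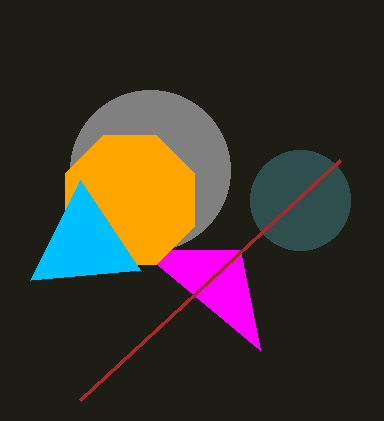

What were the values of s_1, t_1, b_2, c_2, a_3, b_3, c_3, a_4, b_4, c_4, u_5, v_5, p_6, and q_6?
s_1 = 260, t_1 = 350, b_2 = 200, c_2 = 50, a_3 = 150, b_3 = 170, c_3 = 80, a_4 = 130, b_4 = 200, c_4 = 70, u_5 = 140, v_5 = 270, p_6 = 80, q_6 = 400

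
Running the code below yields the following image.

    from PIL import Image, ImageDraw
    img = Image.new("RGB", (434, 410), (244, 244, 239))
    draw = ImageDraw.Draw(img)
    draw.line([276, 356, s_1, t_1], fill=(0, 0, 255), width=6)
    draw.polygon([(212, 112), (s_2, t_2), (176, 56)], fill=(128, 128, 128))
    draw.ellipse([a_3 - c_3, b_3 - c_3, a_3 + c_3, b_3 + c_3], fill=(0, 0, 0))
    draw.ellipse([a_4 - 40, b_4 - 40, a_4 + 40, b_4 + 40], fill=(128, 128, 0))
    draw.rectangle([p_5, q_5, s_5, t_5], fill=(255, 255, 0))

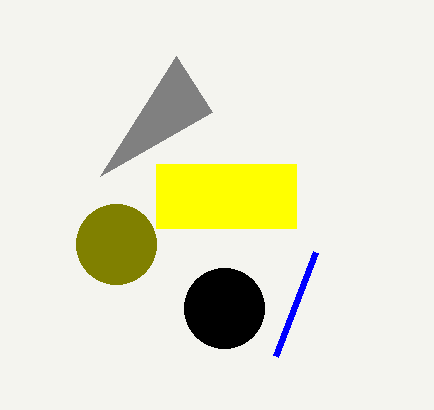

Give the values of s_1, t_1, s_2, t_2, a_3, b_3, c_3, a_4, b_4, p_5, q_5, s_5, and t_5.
s_1 = 316
t_1 = 252
s_2 = 100
t_2 = 176
a_3 = 224
b_3 = 308
c_3 = 40
a_4 = 116
b_4 = 244
p_5 = 156
q_5 = 164
s_5 = 296
t_5 = 228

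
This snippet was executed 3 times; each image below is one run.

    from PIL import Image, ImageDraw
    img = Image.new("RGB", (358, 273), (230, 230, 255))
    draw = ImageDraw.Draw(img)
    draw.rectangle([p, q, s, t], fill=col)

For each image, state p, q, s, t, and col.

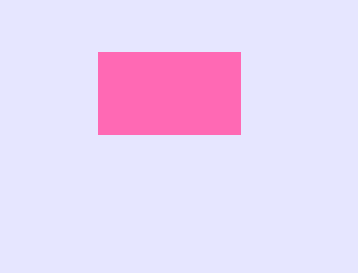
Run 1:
p = 98, q = 52, s = 240, t = 134, col = 'hotpink'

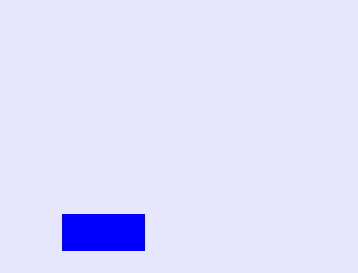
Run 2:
p = 62
q = 214
s = 144
t = 250
col = 'blue'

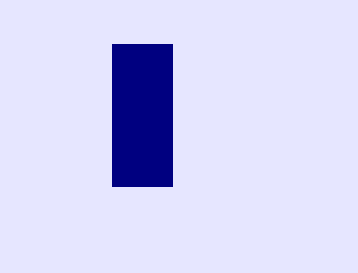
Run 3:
p = 112; q = 44; s = 172; t = 186; col = 'navy'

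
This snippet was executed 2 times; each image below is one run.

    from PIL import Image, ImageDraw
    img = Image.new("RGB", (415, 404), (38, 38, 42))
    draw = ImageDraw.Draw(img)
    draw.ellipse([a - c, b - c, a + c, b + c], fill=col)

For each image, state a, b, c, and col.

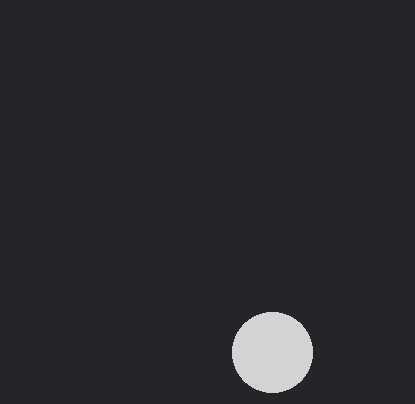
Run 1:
a = 272; b = 352; c = 40; col = 'lightgray'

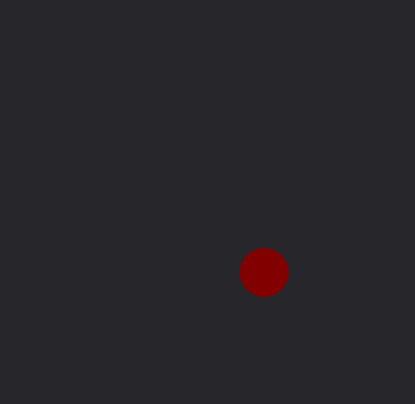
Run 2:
a = 264, b = 272, c = 24, col = 'maroon'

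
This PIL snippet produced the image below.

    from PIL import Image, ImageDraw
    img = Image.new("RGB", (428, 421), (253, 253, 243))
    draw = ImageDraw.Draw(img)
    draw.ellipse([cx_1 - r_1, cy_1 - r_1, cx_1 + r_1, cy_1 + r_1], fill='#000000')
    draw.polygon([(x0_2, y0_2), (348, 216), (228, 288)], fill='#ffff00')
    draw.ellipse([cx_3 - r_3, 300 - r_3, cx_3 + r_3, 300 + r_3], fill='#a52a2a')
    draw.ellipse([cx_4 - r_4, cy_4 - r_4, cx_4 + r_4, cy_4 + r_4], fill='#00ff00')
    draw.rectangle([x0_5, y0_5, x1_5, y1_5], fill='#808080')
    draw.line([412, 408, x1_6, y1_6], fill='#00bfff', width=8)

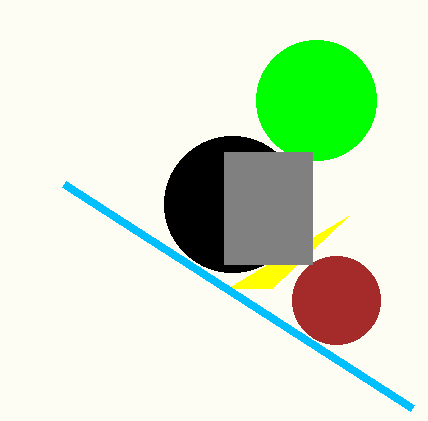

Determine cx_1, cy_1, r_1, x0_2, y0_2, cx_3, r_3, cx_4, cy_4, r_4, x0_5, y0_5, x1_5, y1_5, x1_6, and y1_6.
cx_1 = 232
cy_1 = 204
r_1 = 68
x0_2 = 272
y0_2 = 288
cx_3 = 336
r_3 = 44
cx_4 = 316
cy_4 = 100
r_4 = 60
x0_5 = 224
y0_5 = 152
x1_5 = 312
y1_5 = 264
x1_6 = 64
y1_6 = 184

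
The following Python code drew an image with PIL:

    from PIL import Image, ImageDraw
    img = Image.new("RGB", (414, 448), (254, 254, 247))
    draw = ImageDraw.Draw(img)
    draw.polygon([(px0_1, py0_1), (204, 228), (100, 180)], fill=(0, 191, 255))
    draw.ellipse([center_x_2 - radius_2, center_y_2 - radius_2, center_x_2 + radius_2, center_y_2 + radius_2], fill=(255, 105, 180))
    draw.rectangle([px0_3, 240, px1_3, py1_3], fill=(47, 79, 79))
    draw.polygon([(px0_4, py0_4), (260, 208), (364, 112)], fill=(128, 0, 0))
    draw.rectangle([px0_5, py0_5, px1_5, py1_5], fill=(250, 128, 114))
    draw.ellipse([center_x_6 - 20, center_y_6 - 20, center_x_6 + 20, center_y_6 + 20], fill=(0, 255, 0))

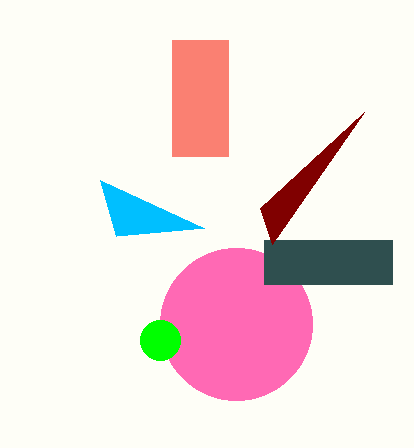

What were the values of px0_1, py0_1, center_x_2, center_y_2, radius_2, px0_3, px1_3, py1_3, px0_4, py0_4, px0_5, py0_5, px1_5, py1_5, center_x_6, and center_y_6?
px0_1 = 116, py0_1 = 236, center_x_2 = 236, center_y_2 = 324, radius_2 = 76, px0_3 = 264, px1_3 = 392, py1_3 = 284, px0_4 = 272, py0_4 = 244, px0_5 = 172, py0_5 = 40, px1_5 = 228, py1_5 = 156, center_x_6 = 160, center_y_6 = 340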